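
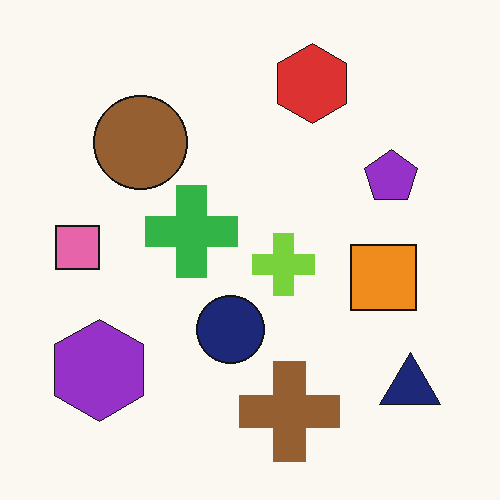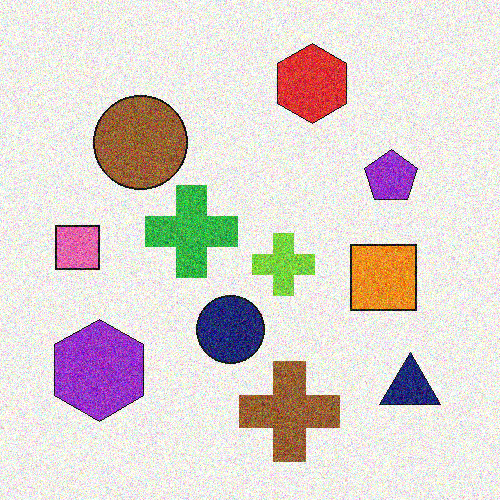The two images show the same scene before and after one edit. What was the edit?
Degraded with heavy additive noise.

Random speckle covers the whole image, including the flat background.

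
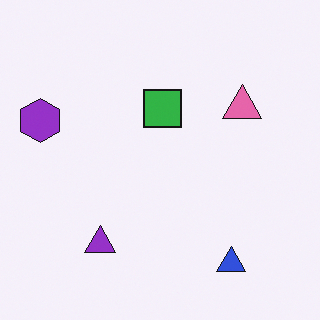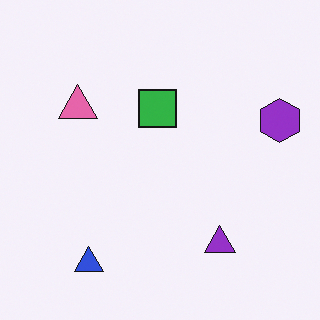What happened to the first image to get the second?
The image was flipped horizontally (left ↔ right).

The purple hexagon is in the left of the first image and the right of the second — shapes on opposite sides of the vertical midline have swapped in a mirror flip.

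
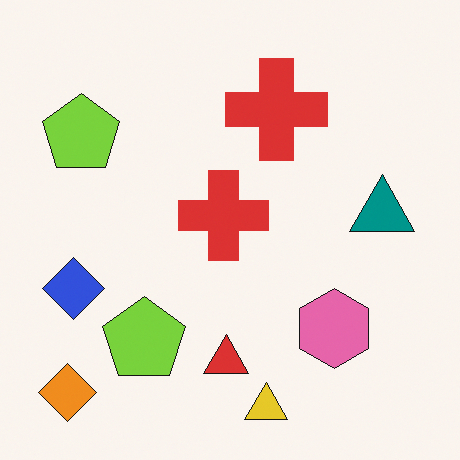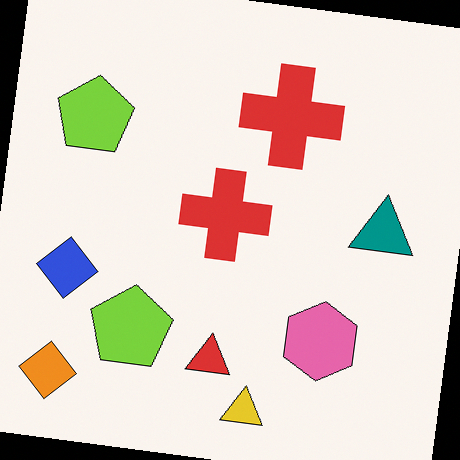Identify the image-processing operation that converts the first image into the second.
The transformation is: rotated clockwise by a few degrees.

Every shape is tilted by the same angle and the image corners show triangular fill wedges — a whole-image rotation by a non-right angle.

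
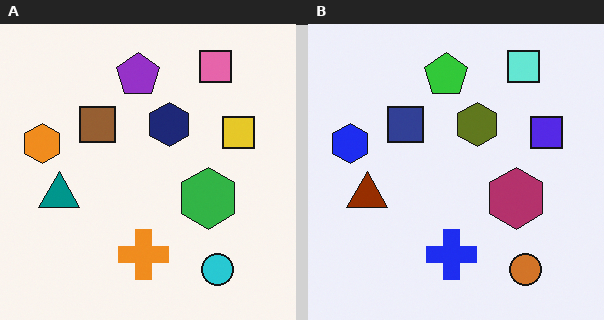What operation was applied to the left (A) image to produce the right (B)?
This is the original image hue-shifted through roughly half the color wheel.

Every shape's color has rotated by the same amount around the hue wheel — a uniform hue shift.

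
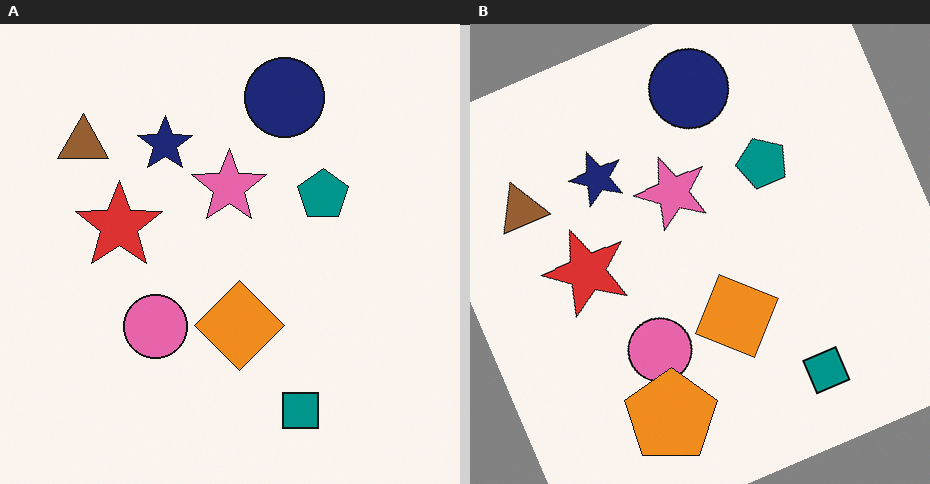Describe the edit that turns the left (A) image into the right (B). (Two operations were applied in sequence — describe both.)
It was rotated counter-clockwise by a clearly visible amount, then overlaid with an additional orange pentagon.

Every shape is tilted by the same angle and the image corners show triangular fill wedges — a whole-image rotation by a non-right angle. An orange pentagon appears in the right (B) image that is absent from the left (A).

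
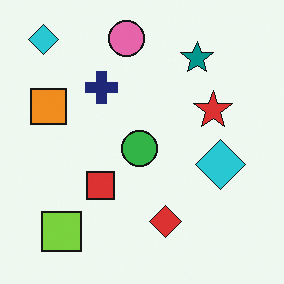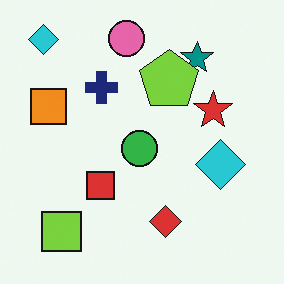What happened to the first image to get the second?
The image was overlaid with an additional lime pentagon.

A lime pentagon appears in the second image that is absent from the first.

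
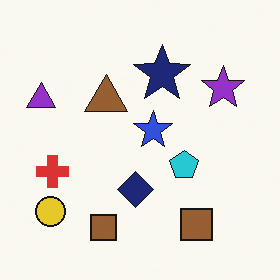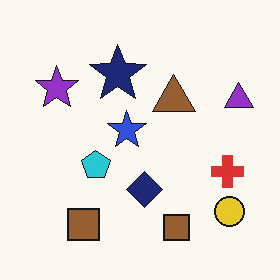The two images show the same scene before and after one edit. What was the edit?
Flipped horizontally (left ↔ right).

The purple triangle is in the left of the first image and the right of the second — shapes on opposite sides of the vertical midline have swapped in a mirror flip.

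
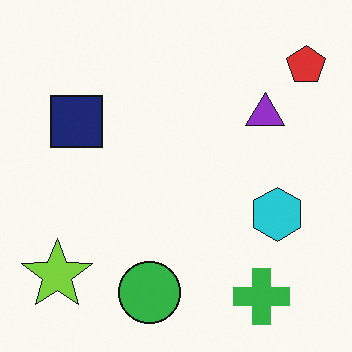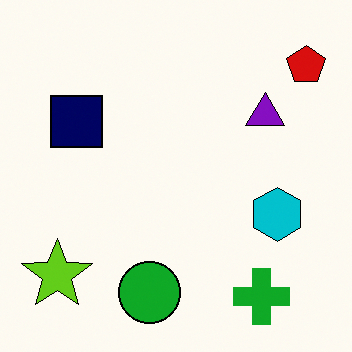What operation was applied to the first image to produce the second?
Given slightly increased contrast.

Tones are pushed away from mid-grey across the whole image — a global contrast change.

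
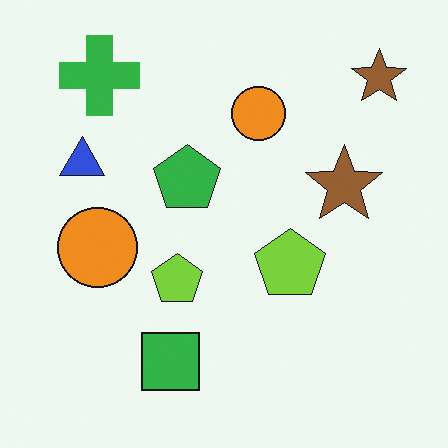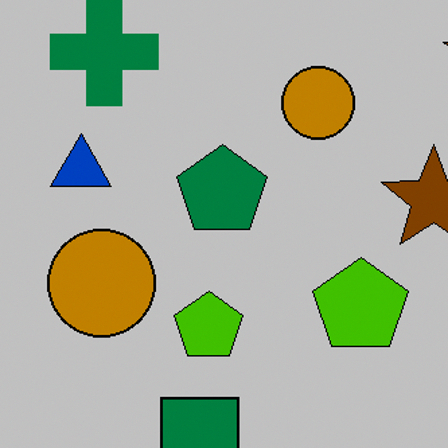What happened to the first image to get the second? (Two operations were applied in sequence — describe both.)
The transformation is: heavily posterized to just a handful of flat colors, then cropped to a modestly smaller region and rescaled.

Each flat color has snapped to a coarser quantized level — most visibly, the near-white background has dropped to a flat grey. The visible shapes are larger and the field of view is narrower; shapes near the original edges may be partly or wholly outside the frame — a crop-and-rescale.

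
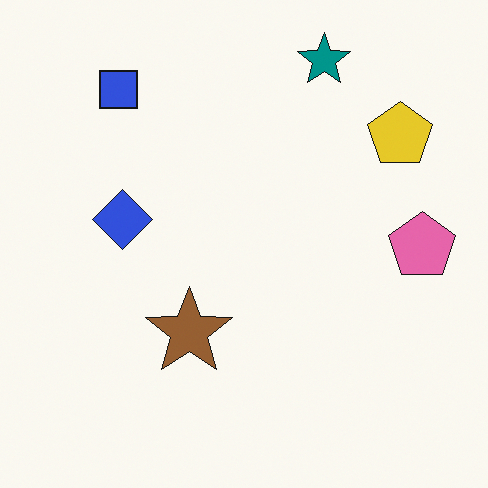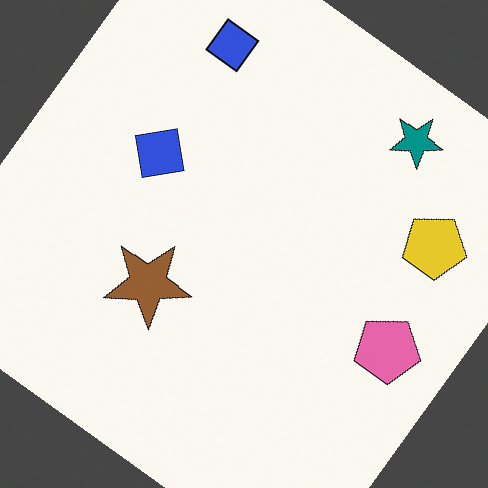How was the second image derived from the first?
Rotated clockwise by a large amount — several tens of degrees.

Every shape is tilted by the same angle and the image corners show triangular fill wedges — a whole-image rotation by a non-right angle.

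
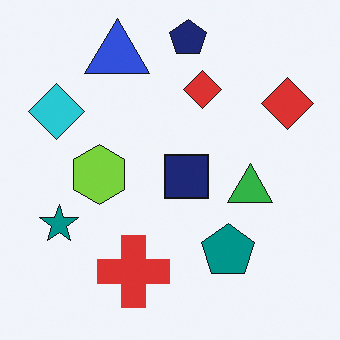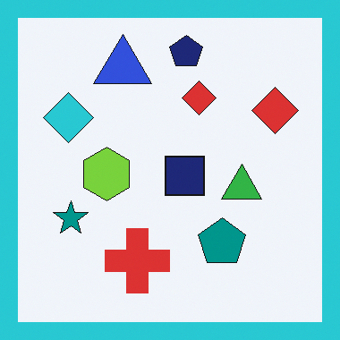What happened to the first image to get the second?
The image was framed with a cyan border.

A solid cyan frame runs around the edge of the second image, with the content slightly shrunk inside it.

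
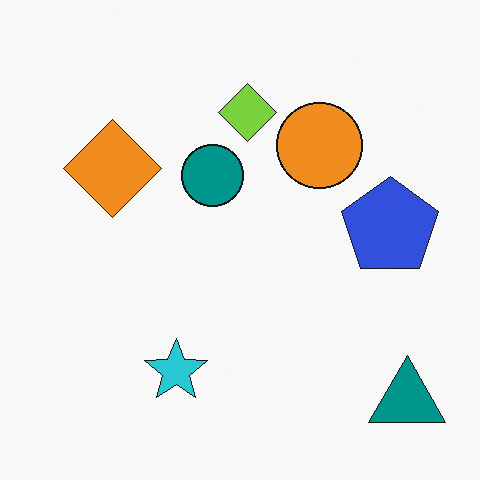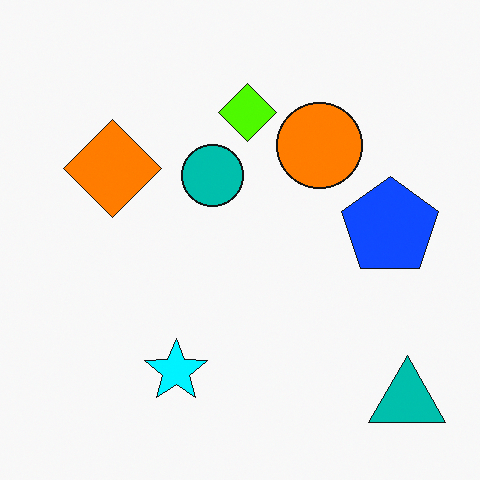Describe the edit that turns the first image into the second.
It was heavily oversaturated.

All colors are more vivid — a global saturation change.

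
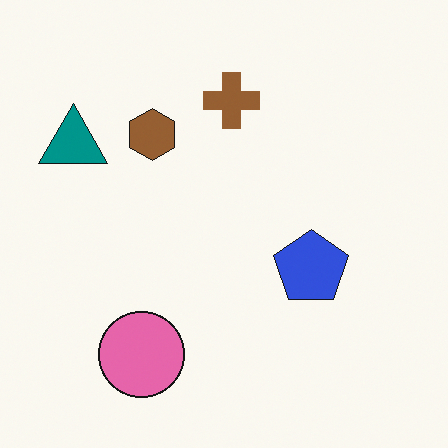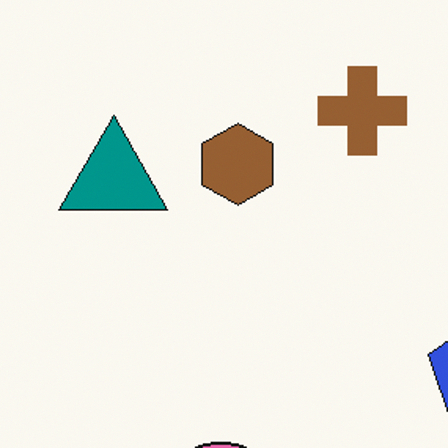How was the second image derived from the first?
It was cropped to a modestly smaller region and rescaled.

The visible shapes are larger and the field of view is narrower; shapes near the original edges may be partly or wholly outside the frame — a crop-and-rescale.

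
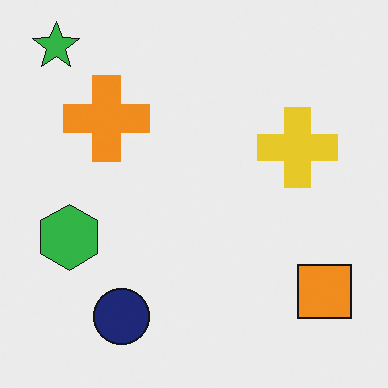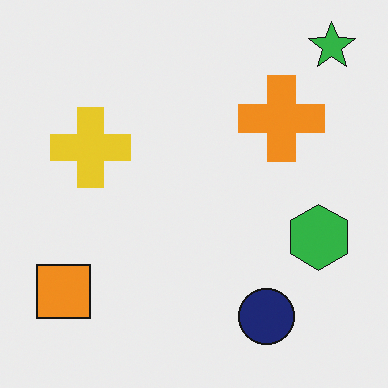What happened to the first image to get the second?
The image was flipped horizontally (left ↔ right).

The green star is in the top-left of the first image and the top-right of the second — shapes on opposite sides of the vertical midline have swapped in a mirror flip.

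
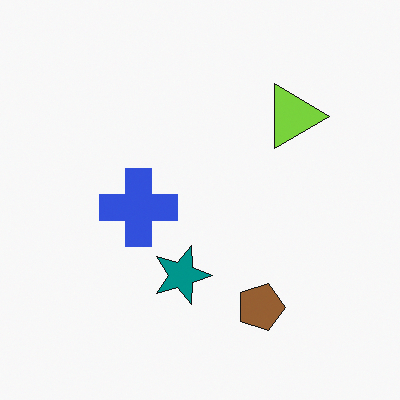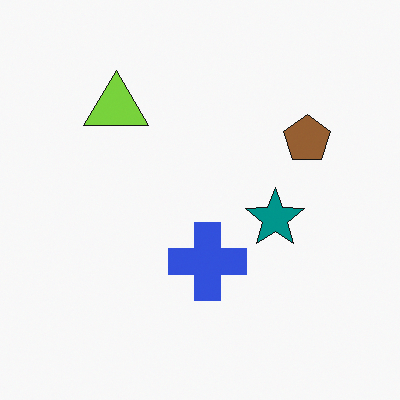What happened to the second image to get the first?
The first image is the second rotated 90° clockwise.

The lime triangle sits in the top-left of the second image and the top-right of the first — consistent with a whole-image 90° clockwise rotation.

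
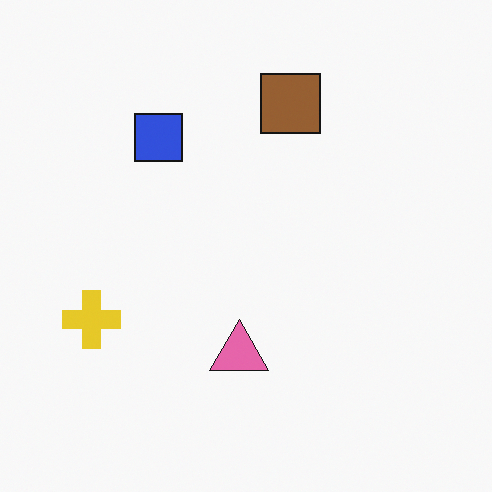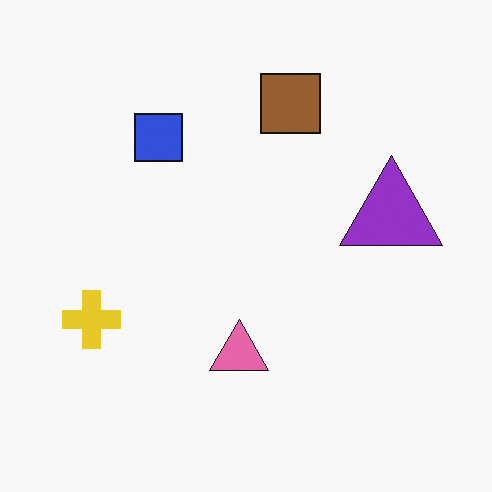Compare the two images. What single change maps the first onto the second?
The transformation is: overlaid with an additional purple triangle.

A purple triangle appears in the second image that is absent from the first.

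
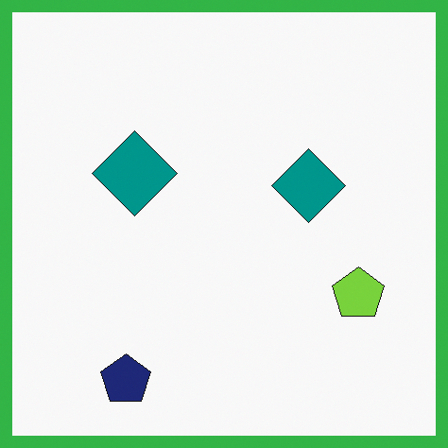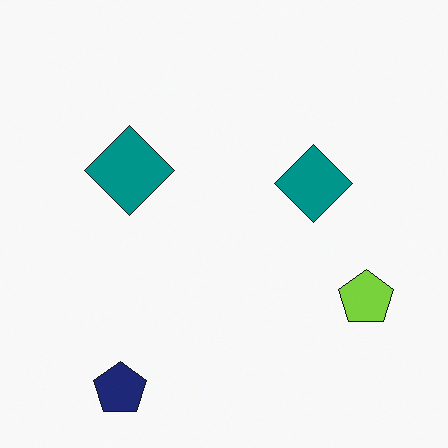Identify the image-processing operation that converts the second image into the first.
The image was framed with a green border.

A solid green frame runs around the edge of the first image, with the content slightly shrunk inside it.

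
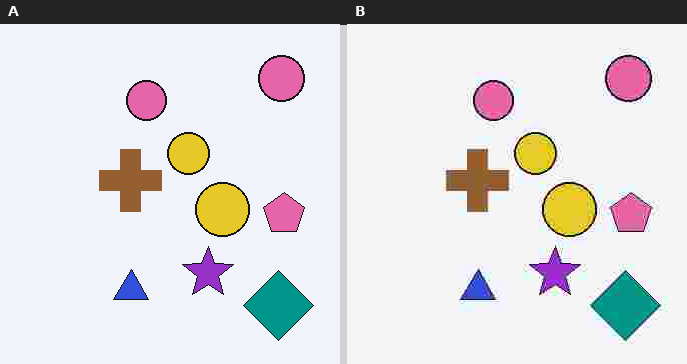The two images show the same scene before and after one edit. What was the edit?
The transformation is: degraded with heavy JPEG compression.

Blocky 8×8 compression artifacts appear around shape edges and the flat background shows ringing — characteristic JPEG degradation.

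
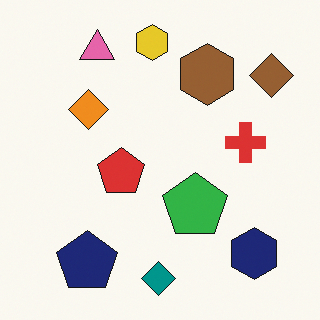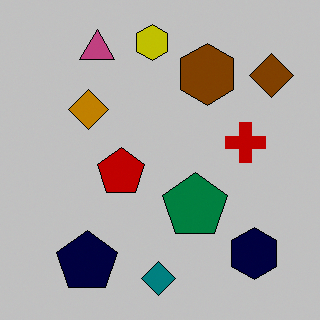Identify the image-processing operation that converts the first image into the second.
It was aggressively posterized.

Each flat color has snapped to a coarser quantized level — most visibly, the near-white background has dropped to a flat grey.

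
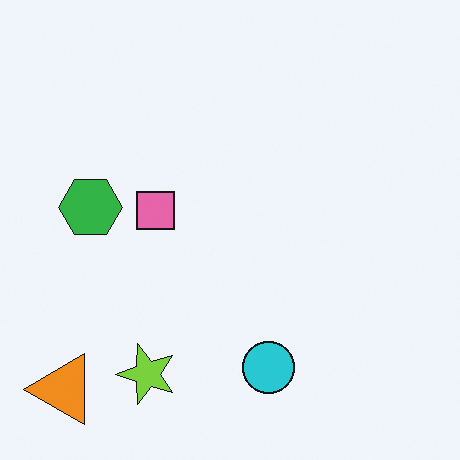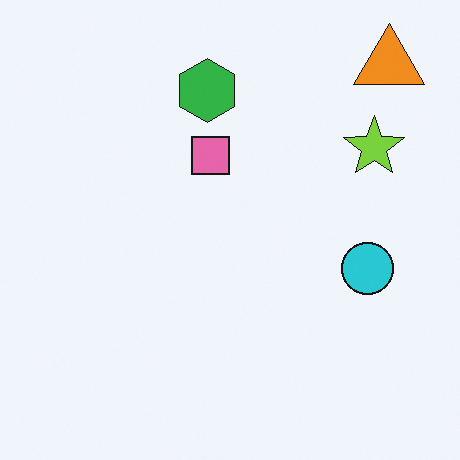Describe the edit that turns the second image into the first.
The first image is the second transposed (reflected across the top-left ↔ bottom-right diagonal).

Shapes have swapped their row and column positions — what was in the top-right is now in the bottom-left — a diagonal reflection.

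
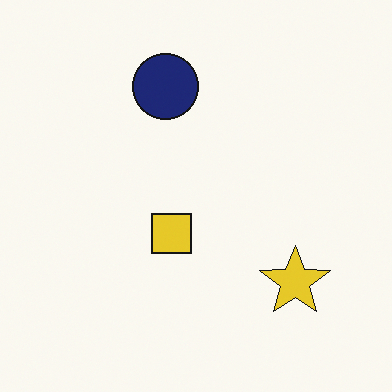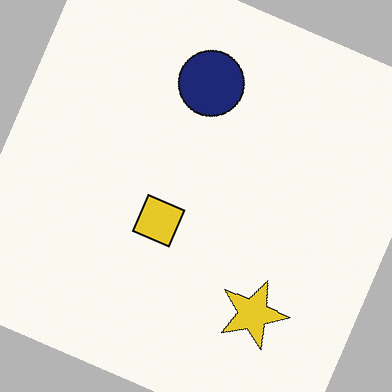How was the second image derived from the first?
The transformation is: rotated clockwise by a moderate amount.

Every shape is tilted by the same angle and the image corners show triangular fill wedges — a whole-image rotation by a non-right angle.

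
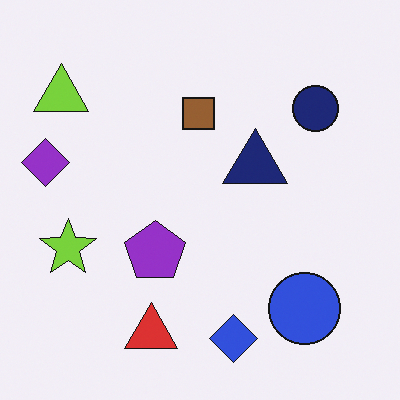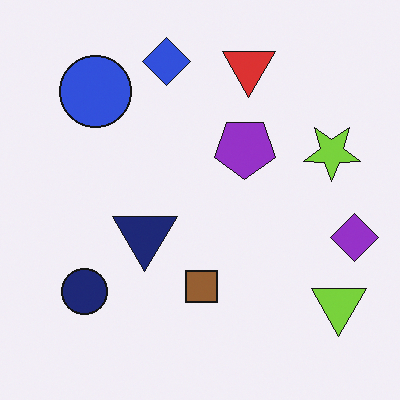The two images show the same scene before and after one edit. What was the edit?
Rotated 180°.

The lime triangle sits in the top-left of the first image and the bottom-right of the second — consistent with a whole-image 180° rotation.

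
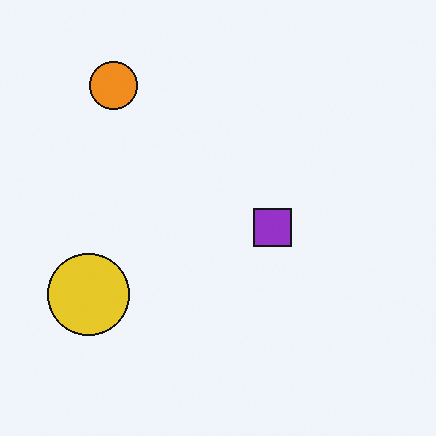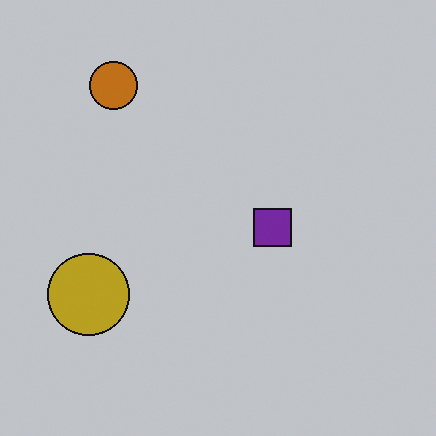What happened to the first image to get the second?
The transformation is: darkened a little.

Every pixel — background and shapes alike — is uniformly darkened.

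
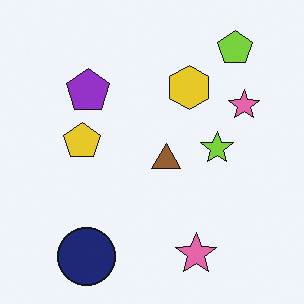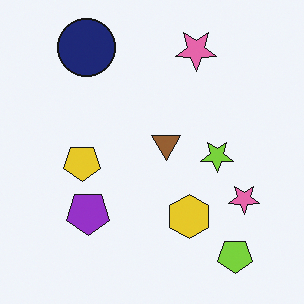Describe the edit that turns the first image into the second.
This is the original image flipped vertically (top ↔ bottom).

The navy circle is in the bottom-left of the first image and the top-left of the second — shapes on opposite sides of the horizontal midline have swapped in a mirror flip.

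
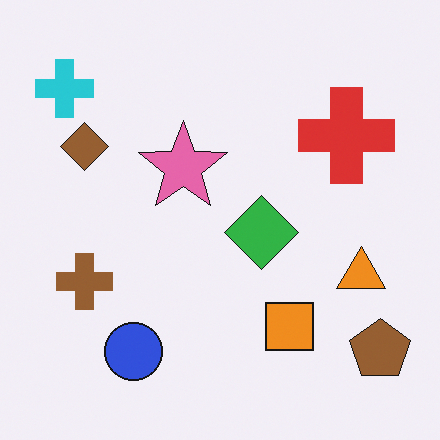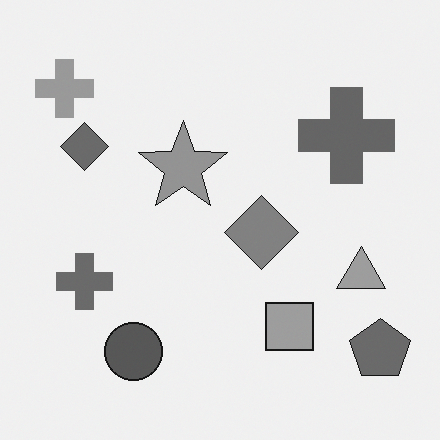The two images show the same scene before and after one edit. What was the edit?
The image was converted to grayscale.

All color is removed — every shape is now a shade of grey.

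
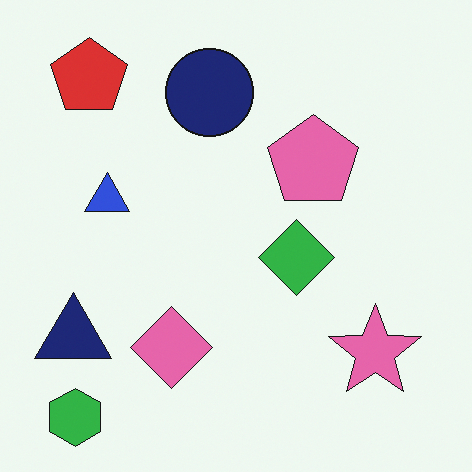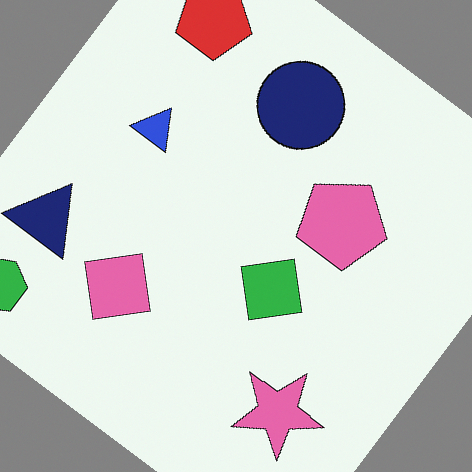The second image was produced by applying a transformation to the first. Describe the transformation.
This is the original image rotated clockwise by a large amount — several tens of degrees.

Every shape is tilted by the same angle and the image corners show triangular fill wedges — a whole-image rotation by a non-right angle.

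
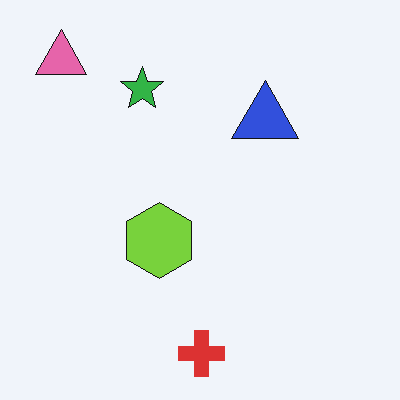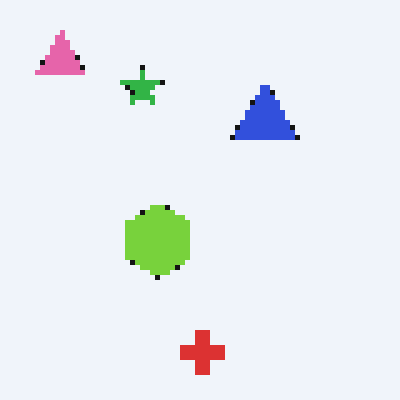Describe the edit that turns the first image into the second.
Lightly pixelated (a mild mosaic effect).

Shapes are reduced to large square blocks; fine edges and outlines are lost — a downscale-then-upscale (mosaic) effect.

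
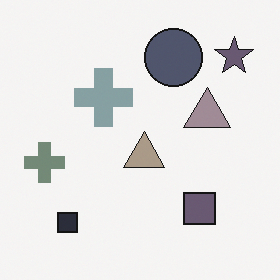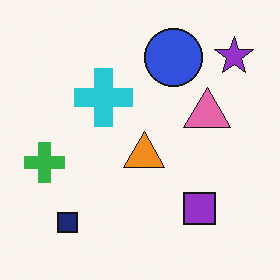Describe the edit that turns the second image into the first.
The image was heavily desaturated.

All colors are more muted and greyish — a global saturation change.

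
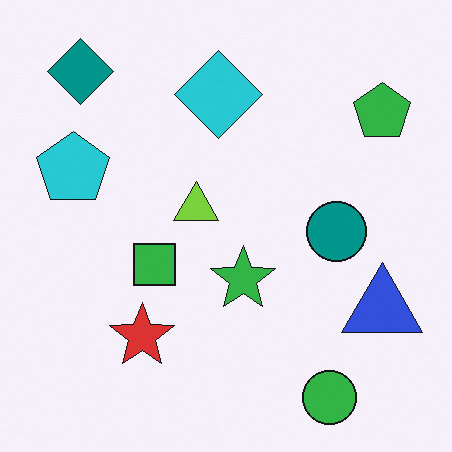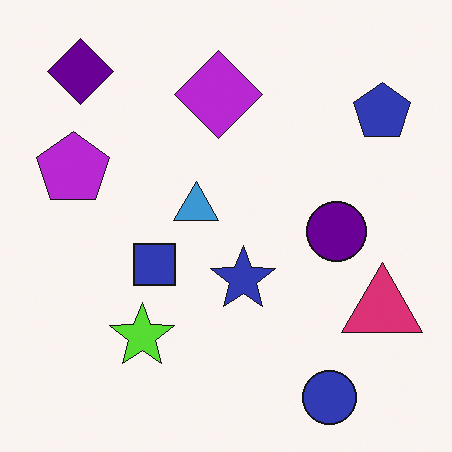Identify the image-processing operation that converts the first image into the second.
It was hue-shifted noticeably.

Every shape's color has rotated by the same amount around the hue wheel — a uniform hue shift.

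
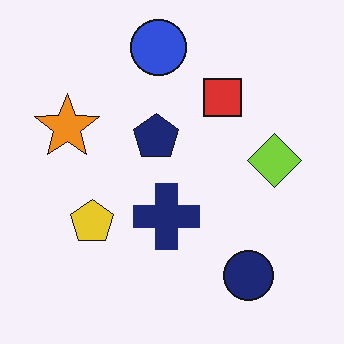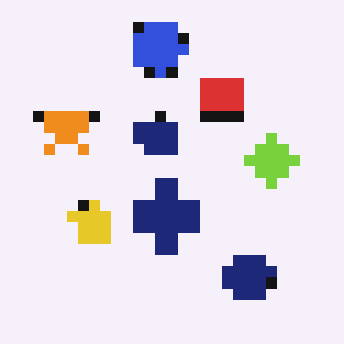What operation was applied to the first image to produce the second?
Heavily pixelated into large blocks.

Shapes are reduced to large square blocks; fine edges and outlines are lost — a downscale-then-upscale (mosaic) effect.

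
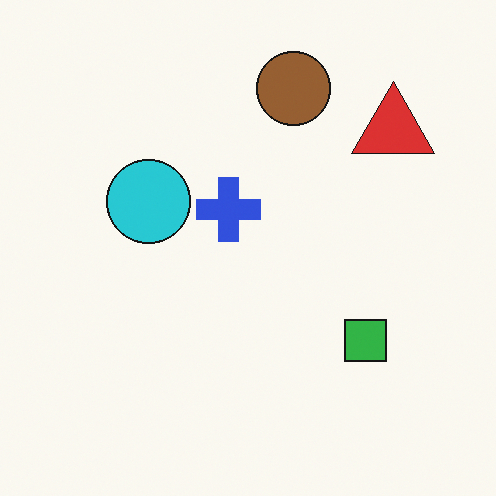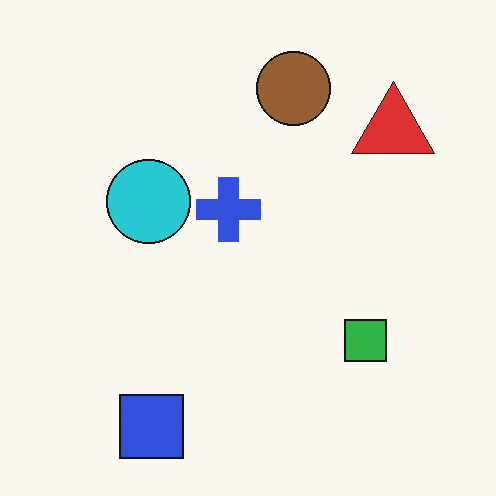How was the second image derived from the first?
The second image is the first overlaid with an additional blue square.

A blue square appears in the second image that is absent from the first.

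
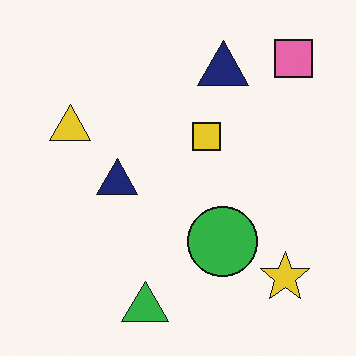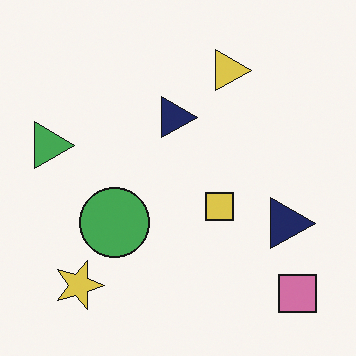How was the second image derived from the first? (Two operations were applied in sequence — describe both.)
Rotated 90° clockwise, then slightly desaturated.

The pink square sits in the top-right of the first image and the bottom-right of the second — consistent with a whole-image 90° clockwise rotation. All colors are more muted and greyish — a global saturation change.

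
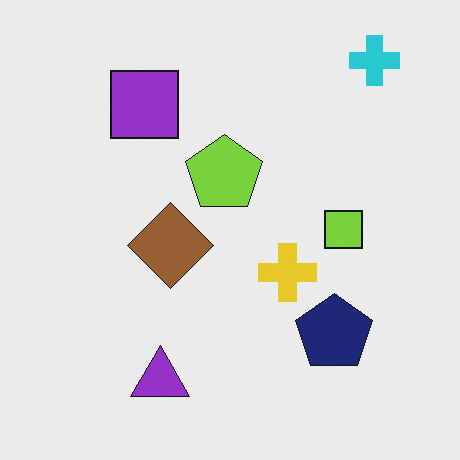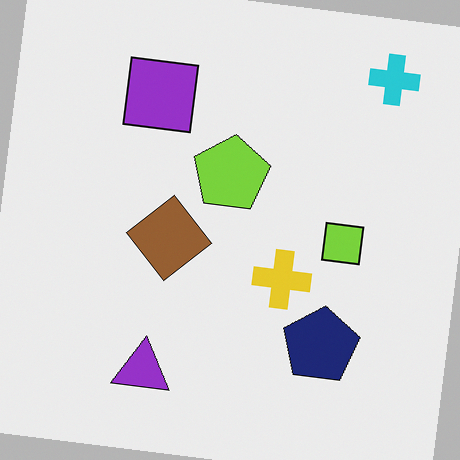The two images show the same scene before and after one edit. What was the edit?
It was rotated clockwise by a slight angle.

Every shape is tilted by the same angle and the image corners show triangular fill wedges — a whole-image rotation by a non-right angle.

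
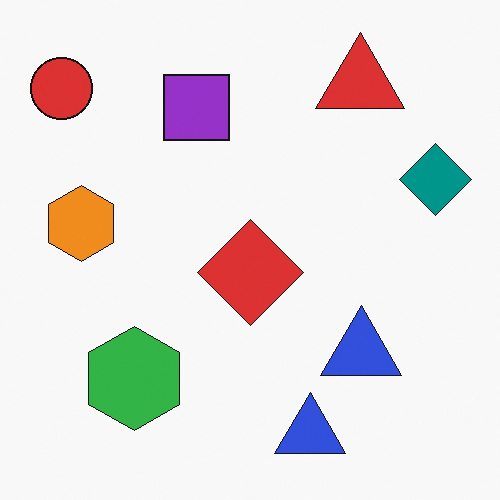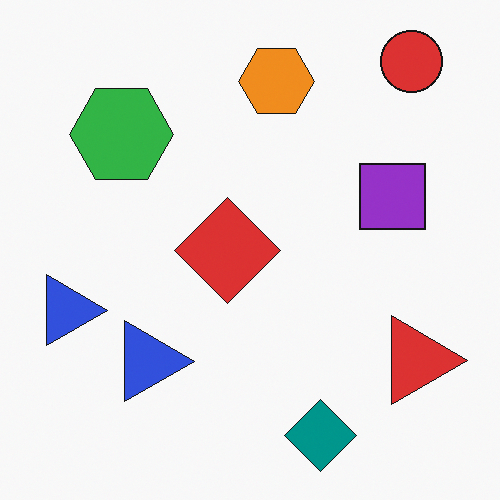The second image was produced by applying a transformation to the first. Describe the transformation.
Rotated 90° clockwise.

The red circle sits in the top-left of the first image and the top-right of the second — consistent with a whole-image 90° clockwise rotation.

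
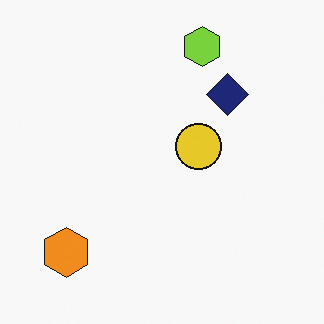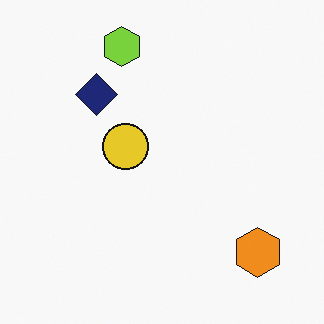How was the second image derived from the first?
The image was flipped horizontally (left ↔ right).

The orange hexagon is in the bottom-left of the first image and the bottom-right of the second — shapes on opposite sides of the vertical midline have swapped in a mirror flip.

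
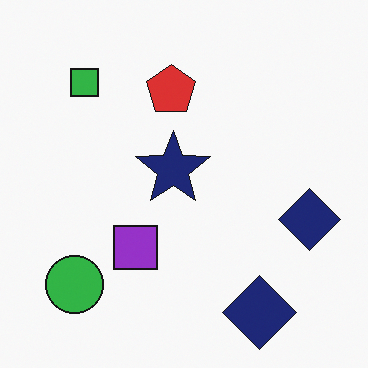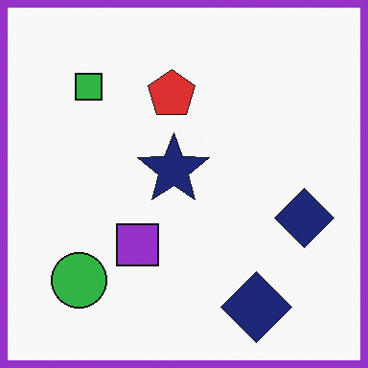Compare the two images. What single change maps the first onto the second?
It was framed with a purple border.

A solid purple frame runs around the edge of the second image, with the content slightly shrunk inside it.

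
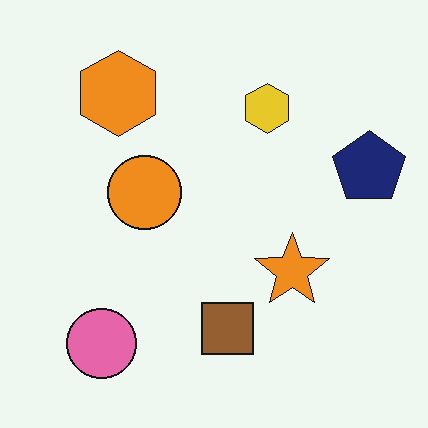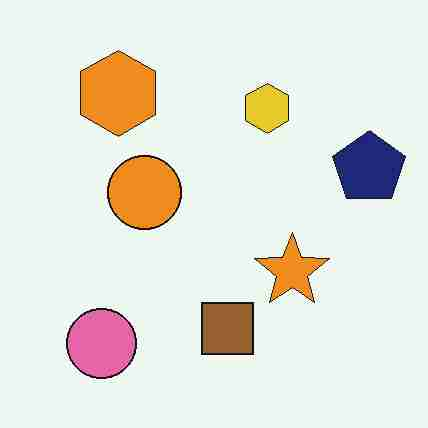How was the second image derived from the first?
It was heavily JPEG-compressed with obvious blocking artifacts.

Blocky 8×8 compression artifacts appear around shape edges and the flat background shows ringing — characteristic JPEG degradation.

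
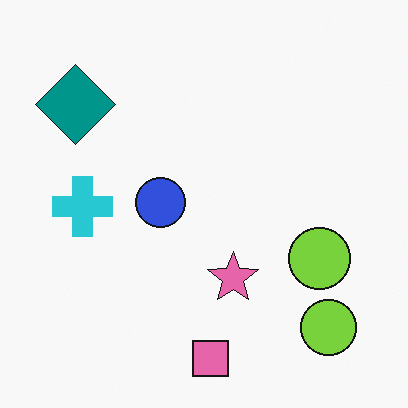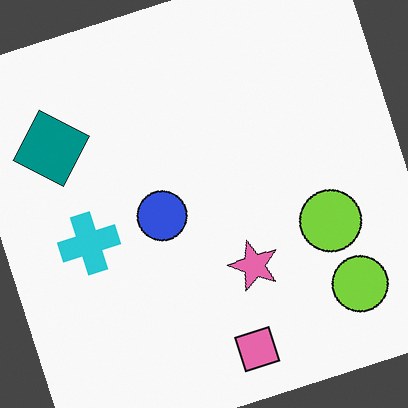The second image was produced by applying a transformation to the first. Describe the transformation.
The image was rotated counter-clockwise by a clearly visible amount.

Every shape is tilted by the same angle and the image corners show triangular fill wedges — a whole-image rotation by a non-right angle.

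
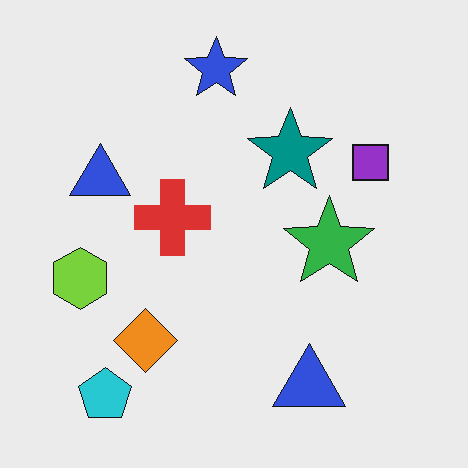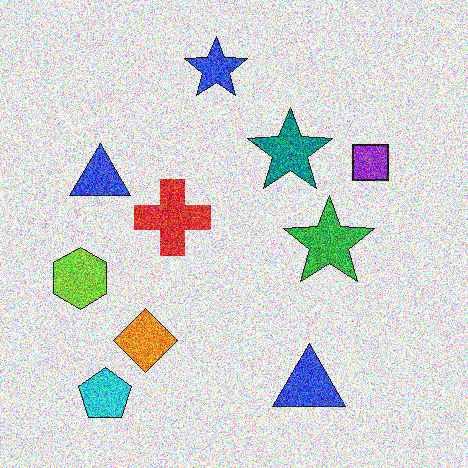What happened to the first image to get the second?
The image was degraded with a thick layer of grain.

Random speckle covers the whole image, including the flat background.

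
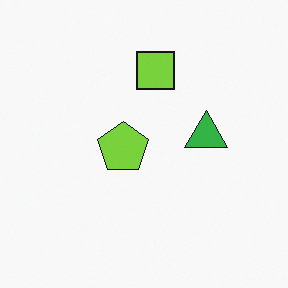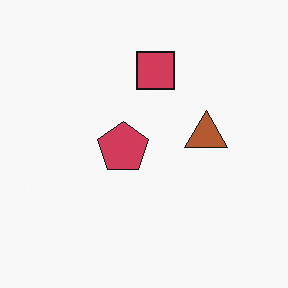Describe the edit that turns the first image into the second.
The second image is the first hue-shifted by a large amount.

Every shape's color has rotated by the same amount around the hue wheel — a uniform hue shift.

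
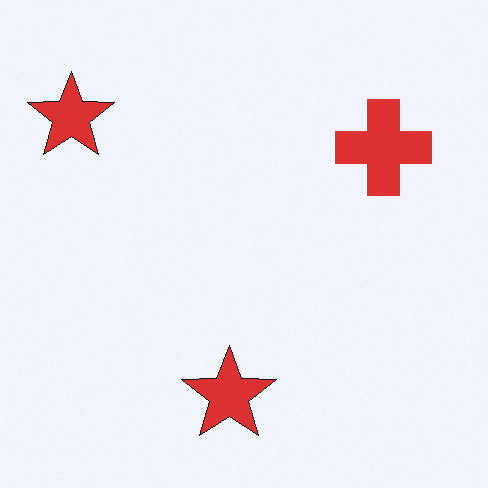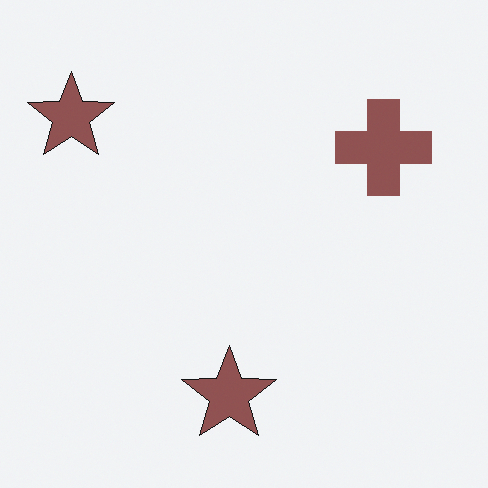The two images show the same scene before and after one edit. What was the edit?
It was heavily desaturated.

All colors are more muted and greyish — a global saturation change.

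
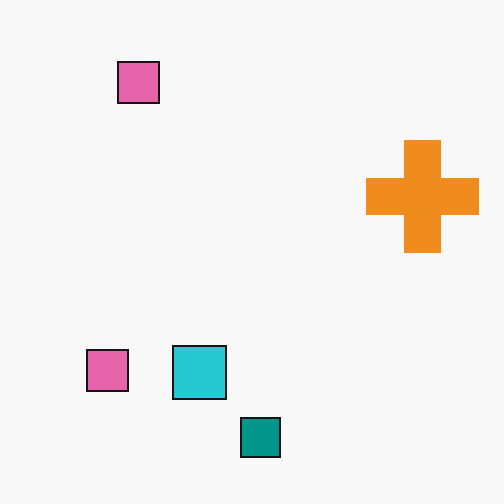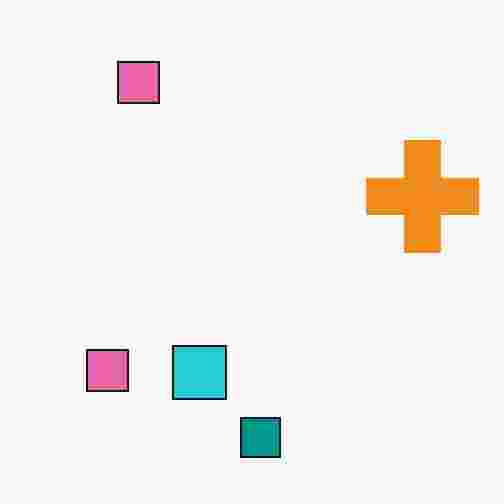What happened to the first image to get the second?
The second image is the first degraded with heavy JPEG compression.

Blocky 8×8 compression artifacts appear around shape edges and the flat background shows ringing — characteristic JPEG degradation.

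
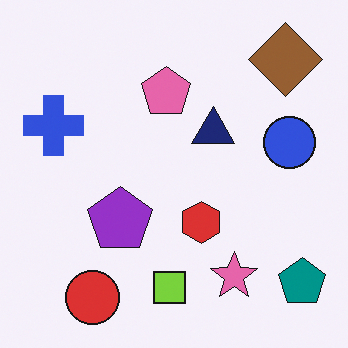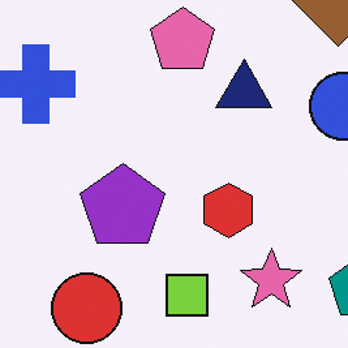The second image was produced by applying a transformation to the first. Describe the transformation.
The image was cropped slightly and scaled back up.

The visible shapes are larger and the field of view is narrower; shapes near the original edges may be partly or wholly outside the frame — a crop-and-rescale.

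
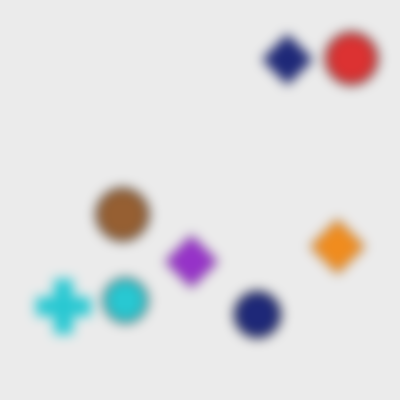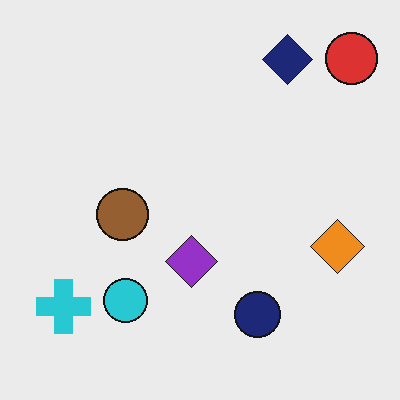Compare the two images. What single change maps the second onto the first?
The first image is the second heavily blurred.

Shape edges and outlines are uniformly softened across the whole image.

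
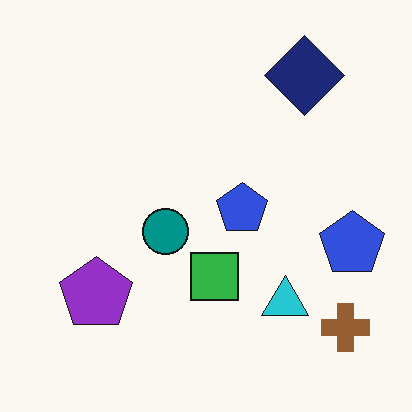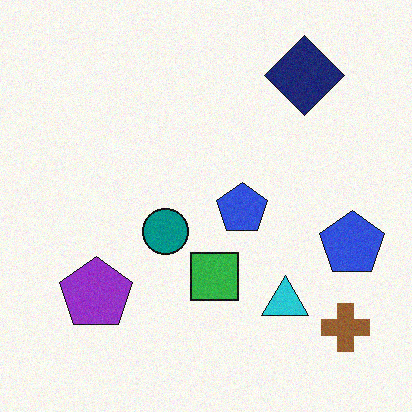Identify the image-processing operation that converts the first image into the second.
The second image is the first degraded with light additive noise.

Random speckle covers the whole image, including the flat background.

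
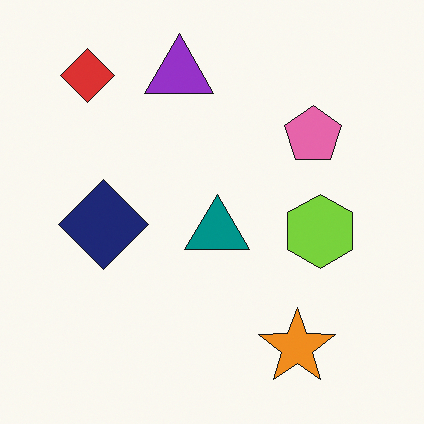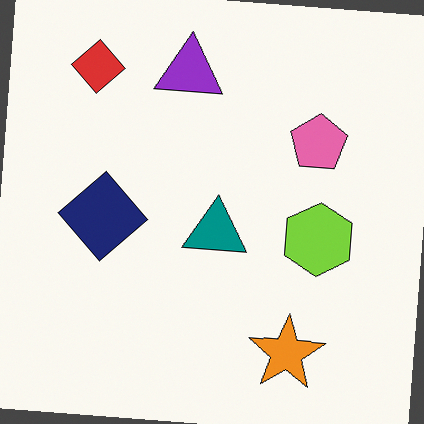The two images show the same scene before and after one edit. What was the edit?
The transformation is: rotated clockwise by a few degrees.

Every shape is tilted by the same angle and the image corners show triangular fill wedges — a whole-image rotation by a non-right angle.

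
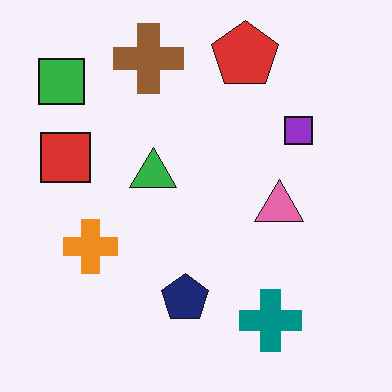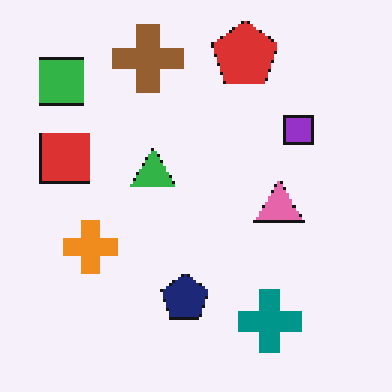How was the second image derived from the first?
The transformation is: lightly pixelated (a mild mosaic effect).

Shapes are reduced to large square blocks; fine edges and outlines are lost — a downscale-then-upscale (mosaic) effect.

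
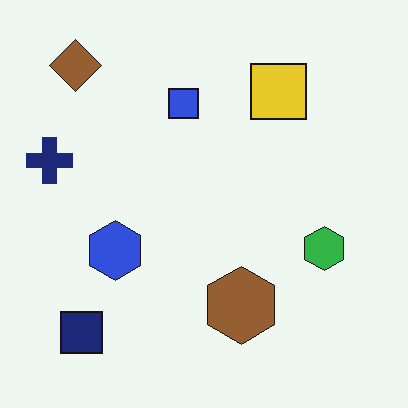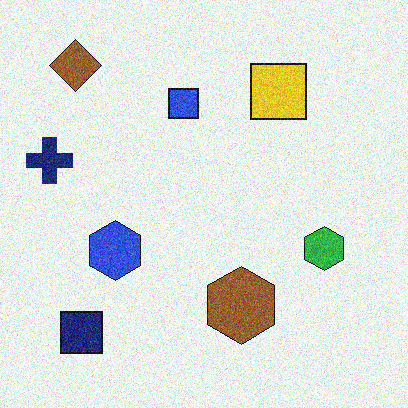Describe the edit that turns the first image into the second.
The transformation is: degraded with moderate additive noise.

Random speckle covers the whole image, including the flat background.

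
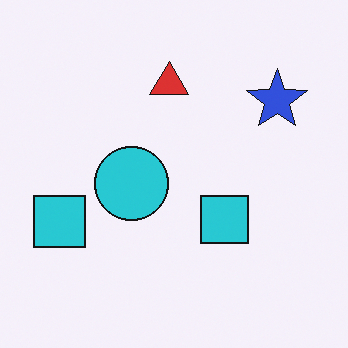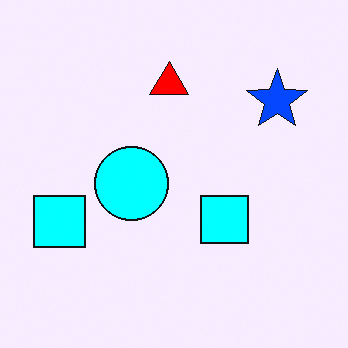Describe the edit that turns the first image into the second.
Heavily oversaturated.

All colors are more vivid — a global saturation change.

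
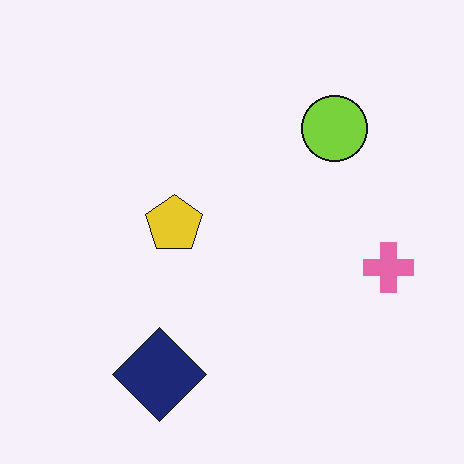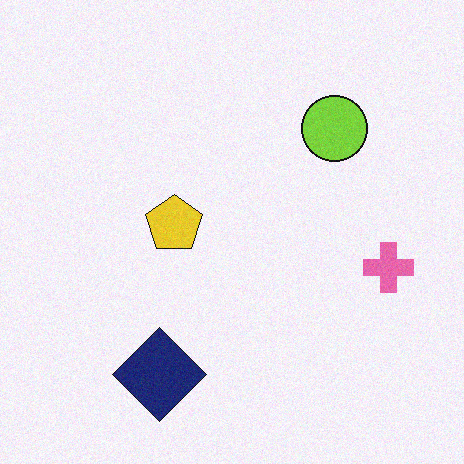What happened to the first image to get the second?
The image was degraded with subtle gaussian noise.

Random speckle covers the whole image, including the flat background.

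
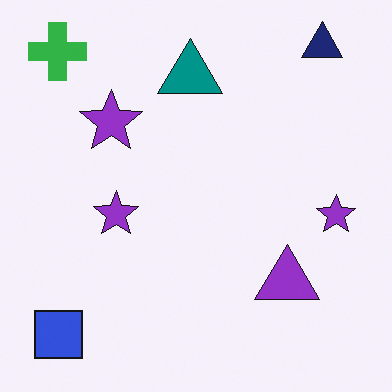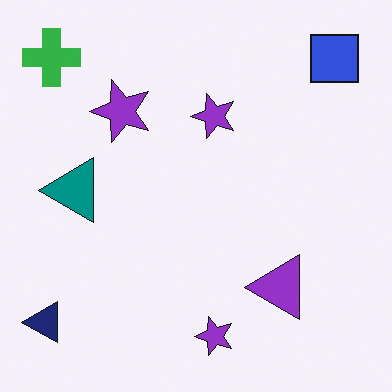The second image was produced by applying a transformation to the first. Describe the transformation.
The image was transposed (reflected across the top-left ↔ bottom-right diagonal).

Shapes have swapped their row and column positions — what was in the top-right is now in the bottom-left — a diagonal reflection.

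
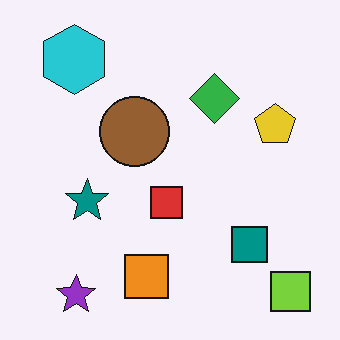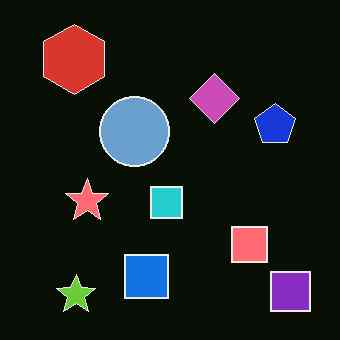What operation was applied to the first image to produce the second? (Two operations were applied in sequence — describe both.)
The transformation is: color-inverted (negative), then JPEG-compressed with visible artifacts.

The light background has become dark and every shape's color is its complement — a photographic negative. Blocky 8×8 compression artifacts appear around shape edges and the flat background shows ringing — characteristic JPEG degradation.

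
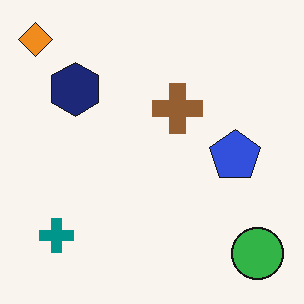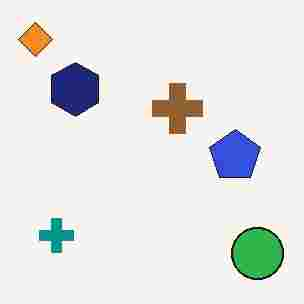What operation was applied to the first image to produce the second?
The image was heavily JPEG-compressed with obvious blocking artifacts.

Blocky 8×8 compression artifacts appear around shape edges and the flat background shows ringing — characteristic JPEG degradation.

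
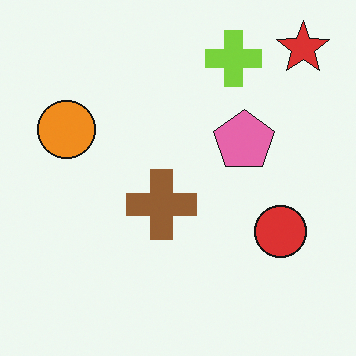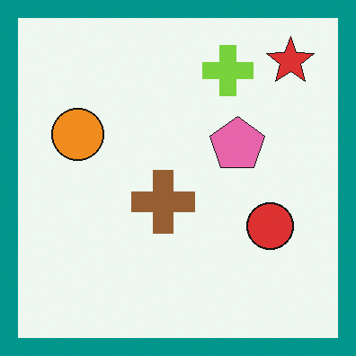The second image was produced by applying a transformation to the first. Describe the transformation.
The transformation is: framed with a teal border.

A solid teal frame runs around the edge of the second image, with the content slightly shrunk inside it.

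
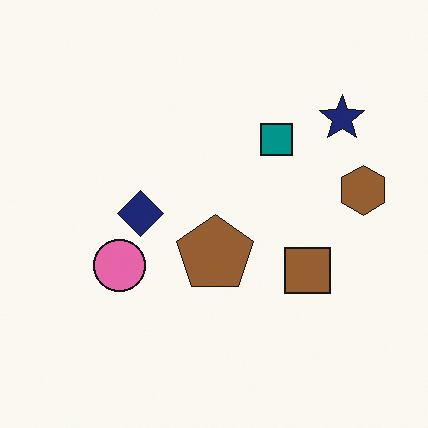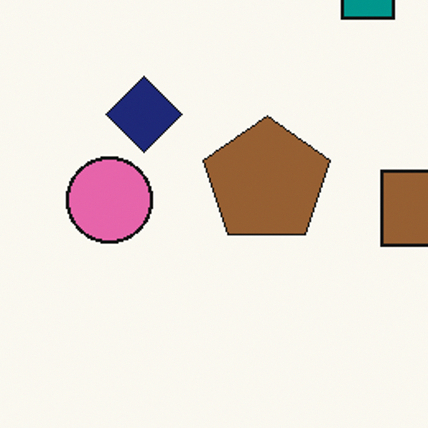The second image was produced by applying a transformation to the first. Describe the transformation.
Cropped tightly and scaled back up.

The visible shapes are larger and the field of view is narrower; shapes near the original edges may be partly or wholly outside the frame — a crop-and-rescale.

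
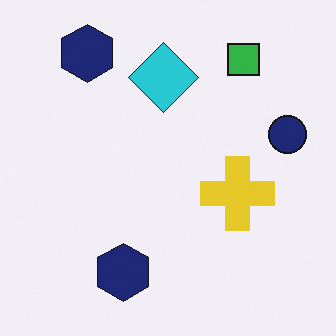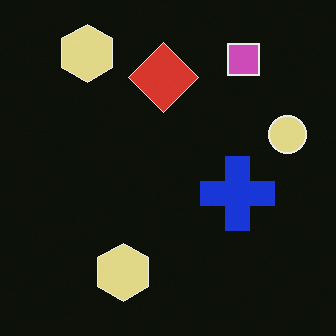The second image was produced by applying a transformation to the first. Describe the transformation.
The transformation is: color-inverted (negative).

The light background has become dark and every shape's color is its complement — a photographic negative.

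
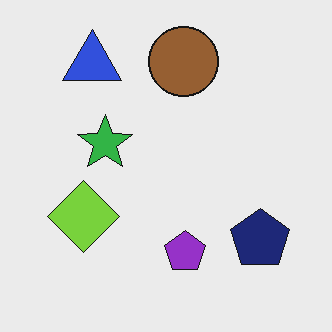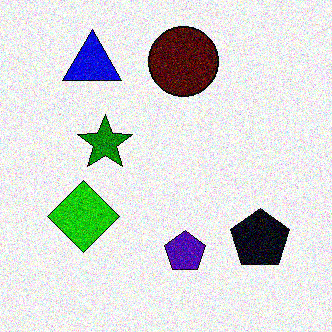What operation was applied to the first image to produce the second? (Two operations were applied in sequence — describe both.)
It was given much higher contrast, then degraded with a thick layer of grain.

Tones are pushed away from mid-grey across the whole image — a global contrast change. Random speckle covers the whole image, including the flat background.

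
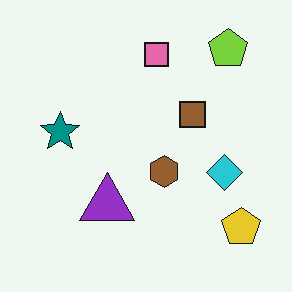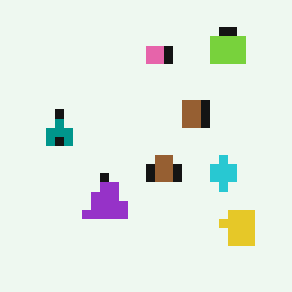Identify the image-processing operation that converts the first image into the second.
The transformation is: coarsely pixelated.

Shapes are reduced to large square blocks; fine edges and outlines are lost — a downscale-then-upscale (mosaic) effect.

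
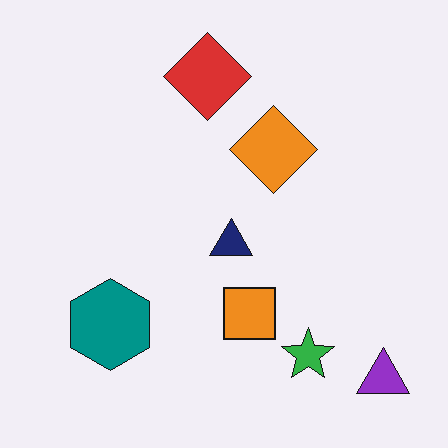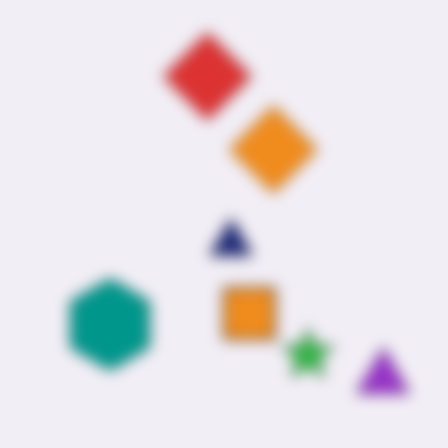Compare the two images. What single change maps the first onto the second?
Strongly gaussian-blurred.

Shape edges and outlines are uniformly softened across the whole image.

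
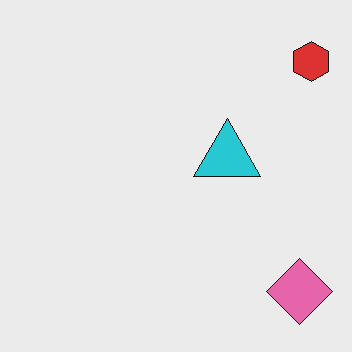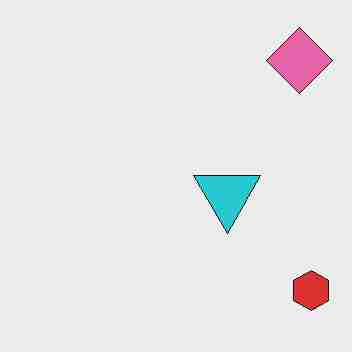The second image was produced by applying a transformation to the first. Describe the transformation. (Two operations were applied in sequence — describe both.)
It was flipped vertically (top ↔ bottom), then heavily JPEG-compressed with obvious blocking artifacts.

The pink diamond is in the bottom-right of the first image and the top-right of the second — shapes on opposite sides of the horizontal midline have swapped in a mirror flip. Blocky 8×8 compression artifacts appear around shape edges and the flat background shows ringing — characteristic JPEG degradation.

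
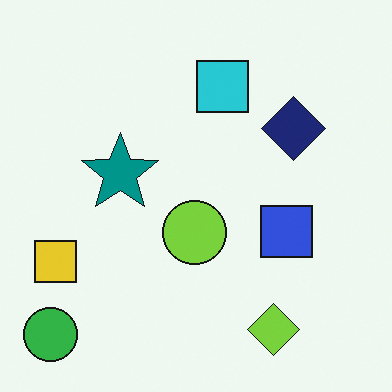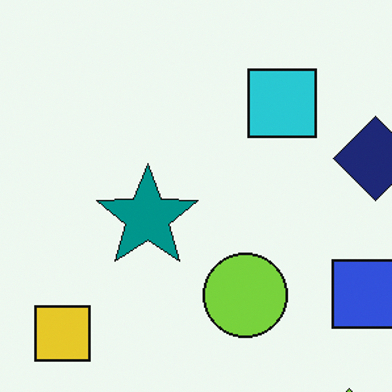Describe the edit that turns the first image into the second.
Cropped to a modestly smaller region and rescaled.

The visible shapes are larger and the field of view is narrower; shapes near the original edges may be partly or wholly outside the frame — a crop-and-rescale.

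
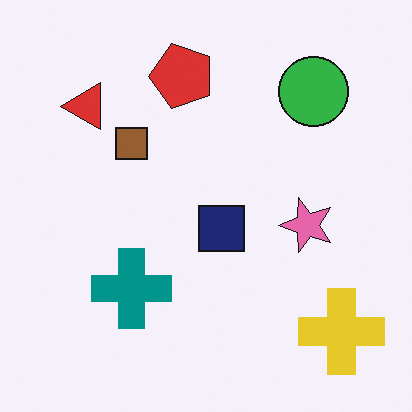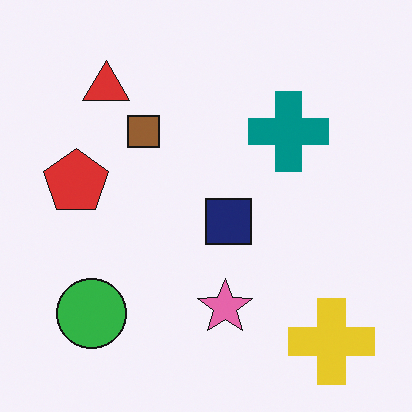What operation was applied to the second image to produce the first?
The first image is the second transposed (reflected across the top-left ↔ bottom-right diagonal).

Shapes have swapped their row and column positions — what was in the top-right is now in the bottom-left — a diagonal reflection.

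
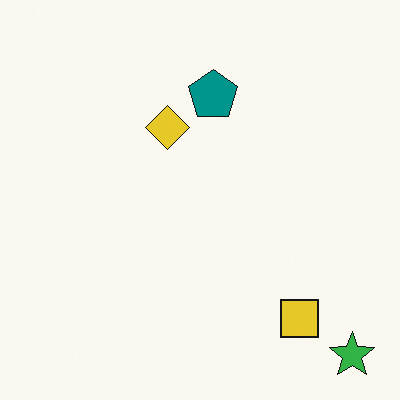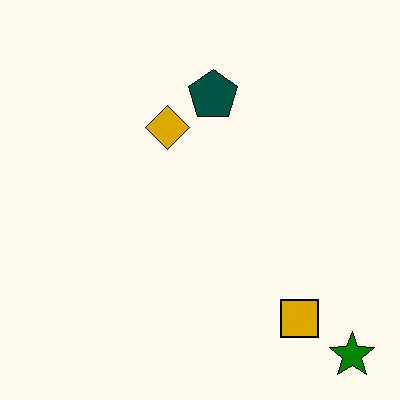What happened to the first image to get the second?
The transformation is: boosted in contrast.

Tones are pushed away from mid-grey across the whole image — a global contrast change.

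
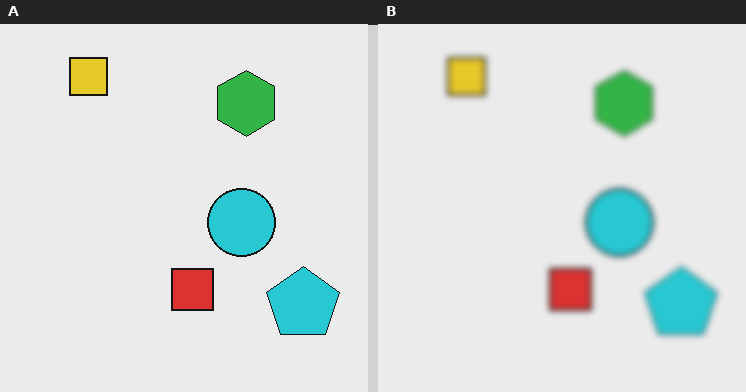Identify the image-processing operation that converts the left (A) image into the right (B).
It was noticeably gaussian-blurred.

Shape edges and outlines are uniformly softened across the whole image.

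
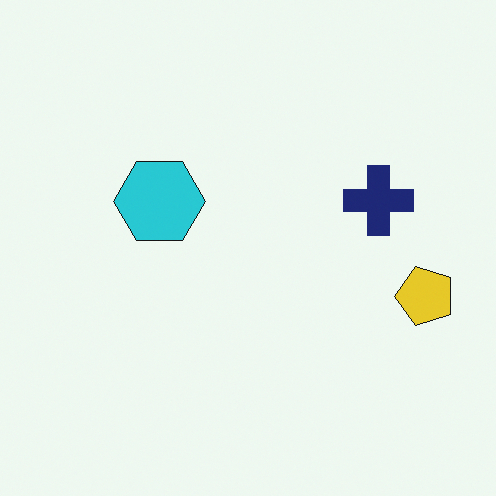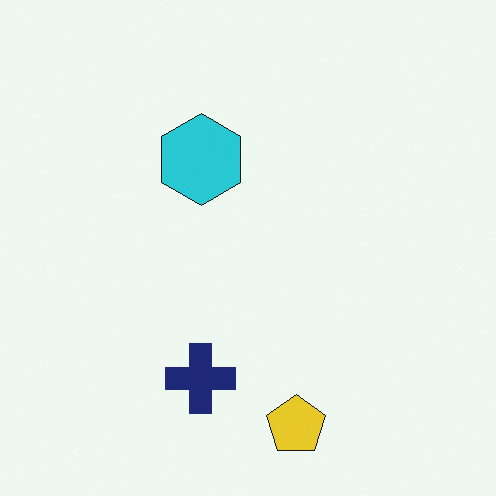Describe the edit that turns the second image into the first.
The image was transposed (reflected across the top-left ↔ bottom-right diagonal).

Shapes have swapped their row and column positions — what was in the top-right is now in the bottom-left — a diagonal reflection.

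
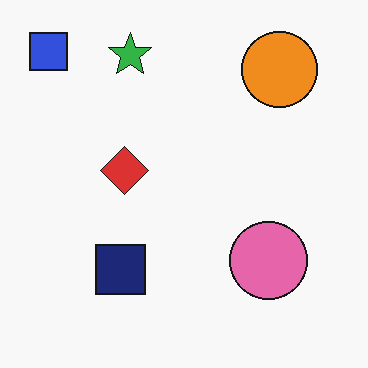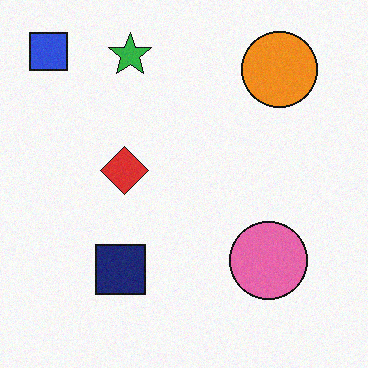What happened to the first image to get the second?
This is the original image degraded with subtle gaussian noise.

Random speckle covers the whole image, including the flat background.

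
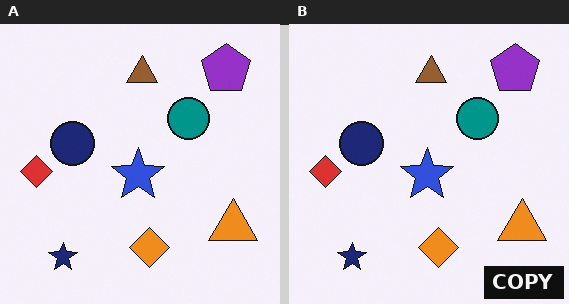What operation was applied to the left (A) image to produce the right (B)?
It was watermarked with the text "COPY" in the lower-right corner.

A dark label reading "COPY" appears in the lower-right corner.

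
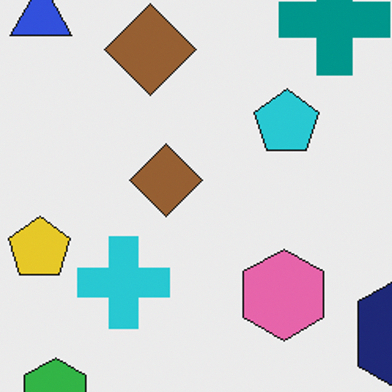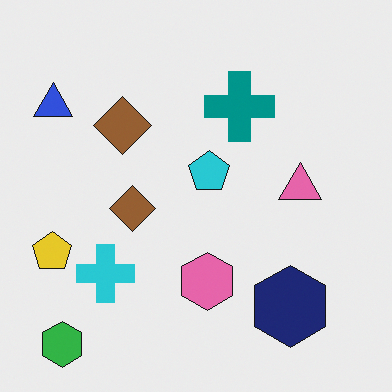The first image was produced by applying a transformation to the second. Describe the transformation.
It was cropped slightly and scaled back up.

The visible shapes are larger and the field of view is narrower; shapes near the original edges may be partly or wholly outside the frame — a crop-and-rescale.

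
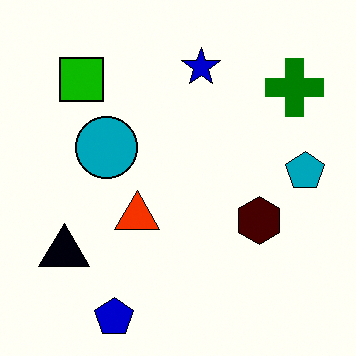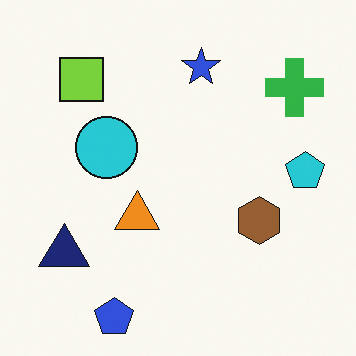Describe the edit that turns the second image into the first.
The first image is the second given much higher contrast.

Tones are pushed away from mid-grey across the whole image — a global contrast change.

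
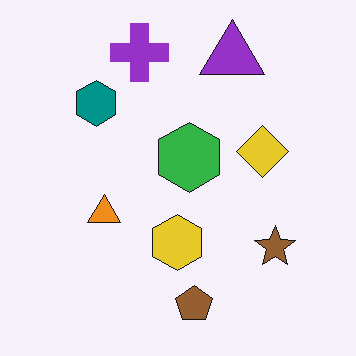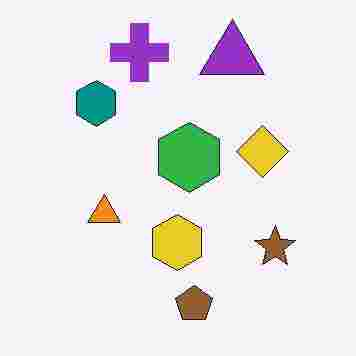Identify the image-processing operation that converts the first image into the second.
It was degraded with heavy JPEG compression.

Blocky 8×8 compression artifacts appear around shape edges and the flat background shows ringing — characteristic JPEG degradation.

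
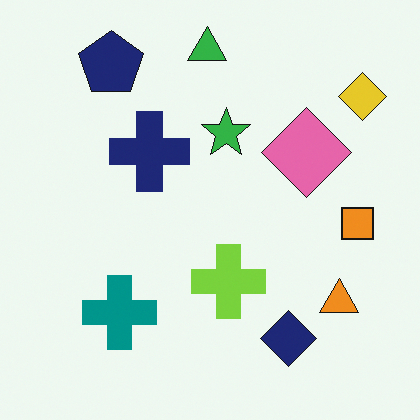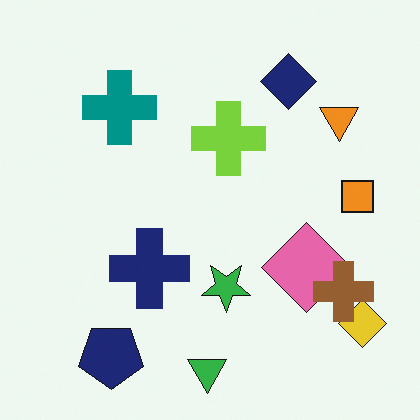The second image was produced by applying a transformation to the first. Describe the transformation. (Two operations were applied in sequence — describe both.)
The transformation is: flipped vertically (top ↔ bottom), then overlaid with an additional brown cross.

The green triangle is in the top of the first image and the bottom of the second — shapes on opposite sides of the horizontal midline have swapped in a mirror flip. A brown cross appears in the second image that is absent from the first.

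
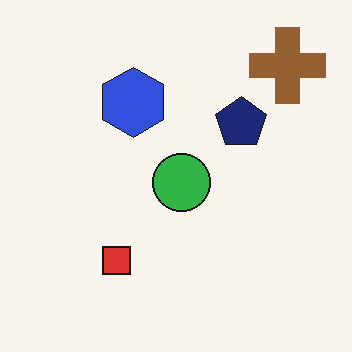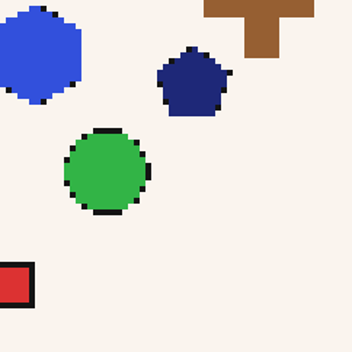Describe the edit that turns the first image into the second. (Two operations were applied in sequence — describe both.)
This is the original image lightly pixelated (a mild mosaic effect), then cropped to a modestly smaller region and rescaled.

Shapes are reduced to large square blocks; fine edges and outlines are lost — a downscale-then-upscale (mosaic) effect. The visible shapes are larger and the field of view is narrower; shapes near the original edges may be partly or wholly outside the frame — a crop-and-rescale.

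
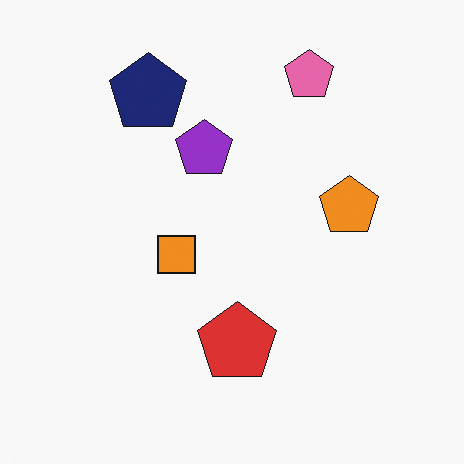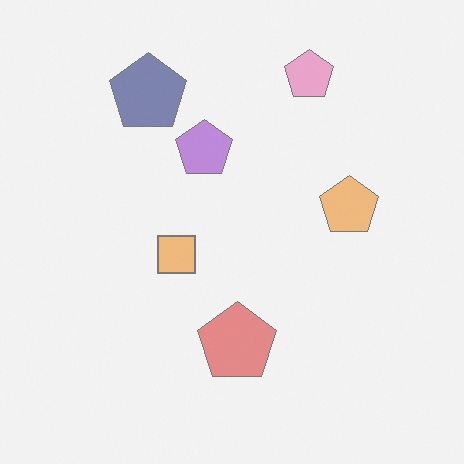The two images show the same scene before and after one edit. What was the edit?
The image was given much lower contrast.

Tones are pushed toward mid-grey across the whole image — a global contrast change.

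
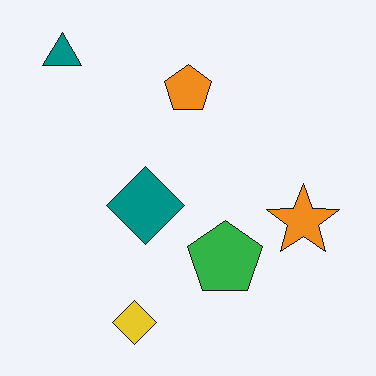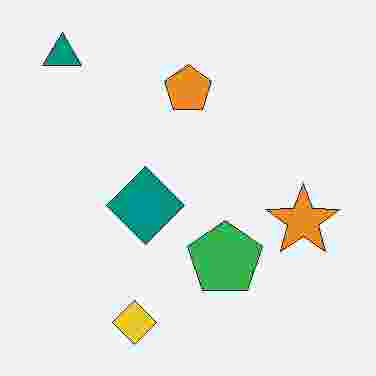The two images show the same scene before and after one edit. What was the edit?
The transformation is: heavily JPEG-compressed with obvious blocking artifacts.

Blocky 8×8 compression artifacts appear around shape edges and the flat background shows ringing — characteristic JPEG degradation.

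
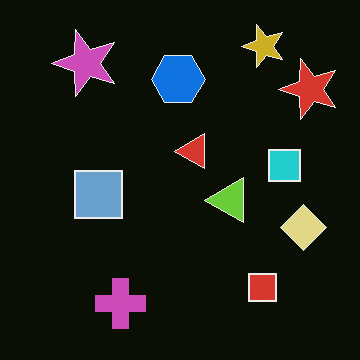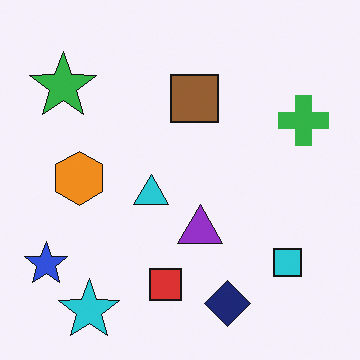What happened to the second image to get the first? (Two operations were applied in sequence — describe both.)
This is the original image color-inverted (negative), then transposed (reflected across the top-left ↔ bottom-right diagonal).

The light background has become dark and every shape's color is its complement — a photographic negative. Shapes have swapped their row and column positions — what was in the top-right is now in the bottom-left — a diagonal reflection.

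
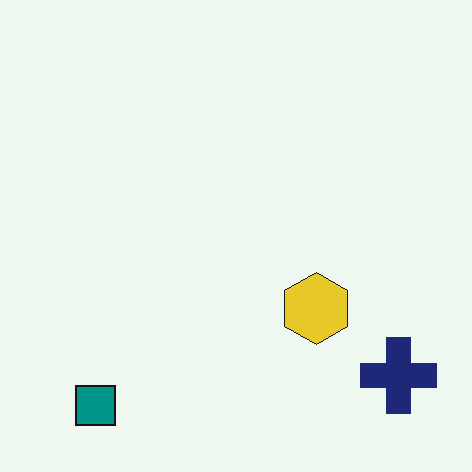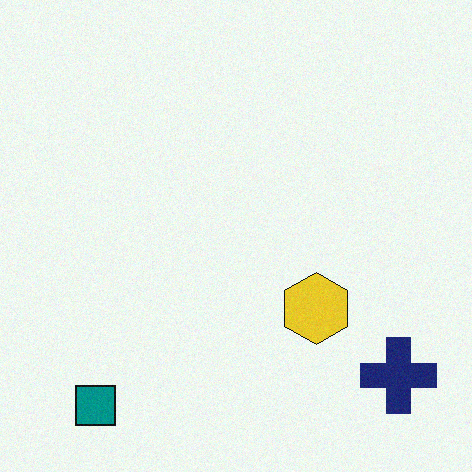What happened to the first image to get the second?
The second image is the first degraded with subtle gaussian noise.

Random speckle covers the whole image, including the flat background.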